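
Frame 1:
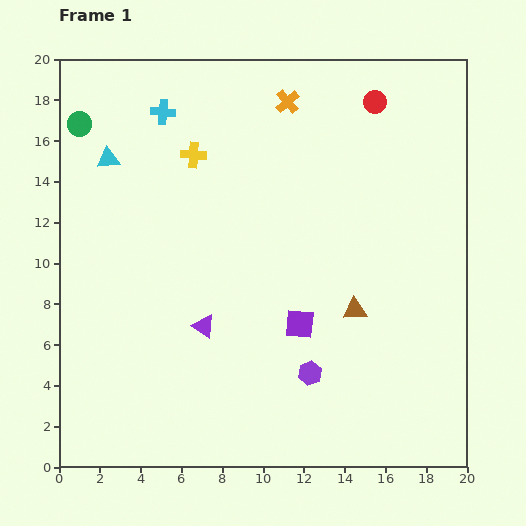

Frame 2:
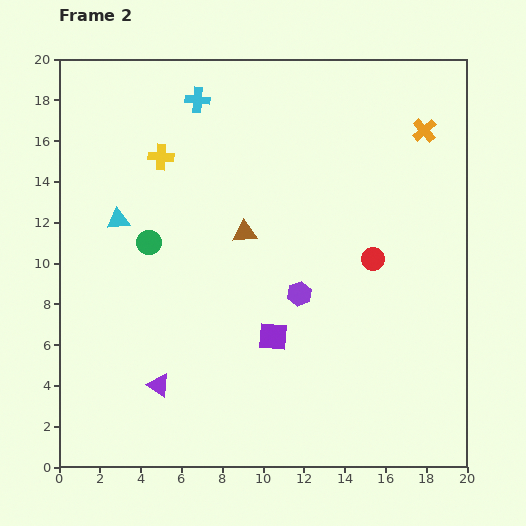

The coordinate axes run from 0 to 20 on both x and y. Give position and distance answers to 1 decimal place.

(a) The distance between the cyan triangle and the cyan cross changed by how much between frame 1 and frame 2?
+3.6

Distance in frame 1: 3.5. Distance in frame 2: 7.1.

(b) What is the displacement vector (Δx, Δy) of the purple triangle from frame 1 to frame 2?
(-2.2, -2.9)

The purple triangle was at (7.1, 6.9) in frame 1 and (4.9, 4.0) in frame 2.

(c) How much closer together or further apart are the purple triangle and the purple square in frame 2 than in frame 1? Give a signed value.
+1.4

Distance in frame 1: 4.7. Distance in frame 2: 6.1.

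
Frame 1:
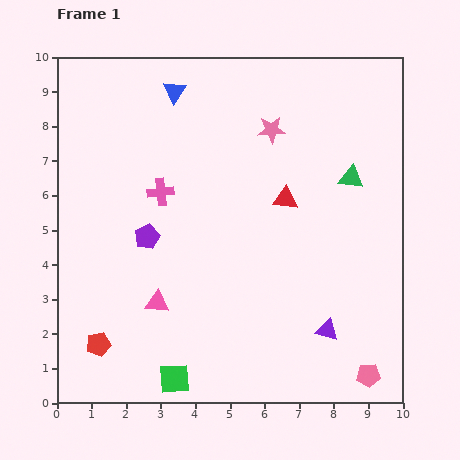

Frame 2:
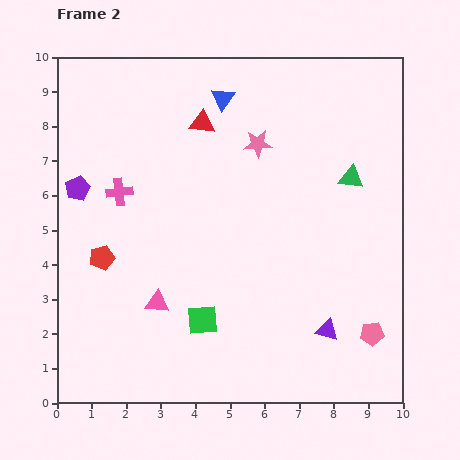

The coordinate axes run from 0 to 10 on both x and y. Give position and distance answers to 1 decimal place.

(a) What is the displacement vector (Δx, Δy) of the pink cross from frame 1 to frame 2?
(-1.2, 0.0)

The pink cross was at (3.0, 6.1) in frame 1 and (1.8, 6.1) in frame 2.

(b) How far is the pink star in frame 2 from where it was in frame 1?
0.6

The pink star moved from (6.2, 7.9) to (5.8, 7.5), a distance of √(0.4² + 0.4²) ≈ 0.6.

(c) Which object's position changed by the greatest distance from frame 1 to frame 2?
the red triangle

(moved 3.3; next 2.5)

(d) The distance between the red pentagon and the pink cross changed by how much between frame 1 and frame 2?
-2.8

Distance in frame 1: 4.8. Distance in frame 2: 2.0.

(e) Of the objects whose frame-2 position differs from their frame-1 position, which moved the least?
the pink star

(moved 0.6)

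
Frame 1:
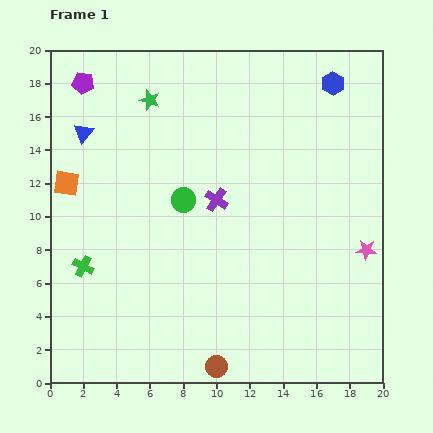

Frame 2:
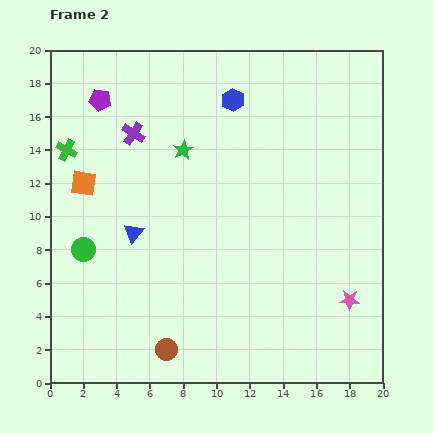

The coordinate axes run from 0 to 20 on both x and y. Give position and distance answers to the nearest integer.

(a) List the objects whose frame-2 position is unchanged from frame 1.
none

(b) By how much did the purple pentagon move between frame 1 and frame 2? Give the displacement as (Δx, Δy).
(1, -1)

The purple pentagon was at (2, 18) in frame 1 and (3, 17) in frame 2.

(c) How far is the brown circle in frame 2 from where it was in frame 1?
3

The brown circle moved from (10, 1) to (7, 2), a distance of √(3² + 1²) ≈ 3.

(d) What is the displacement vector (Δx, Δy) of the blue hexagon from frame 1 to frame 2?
(-6, -1)

The blue hexagon was at (17, 18) in frame 1 and (11, 17) in frame 2.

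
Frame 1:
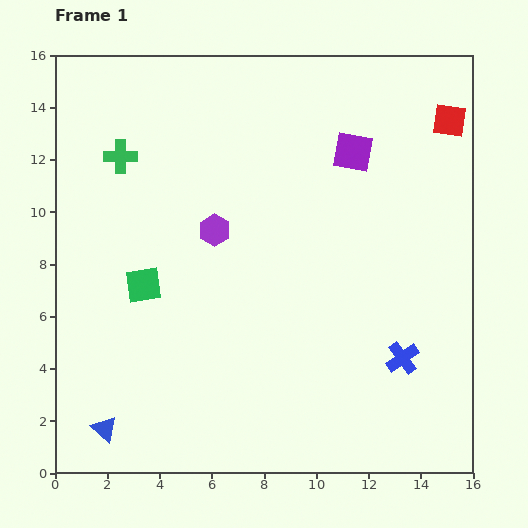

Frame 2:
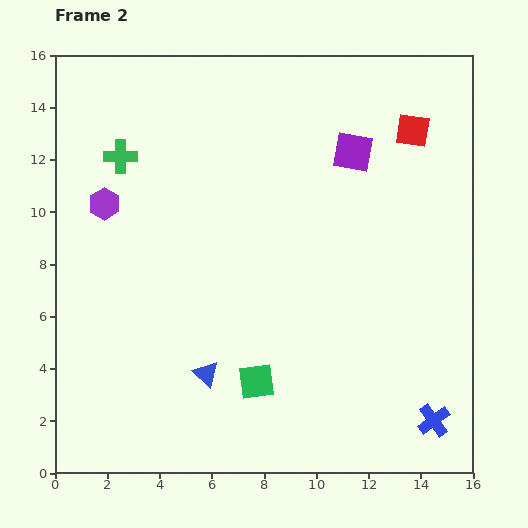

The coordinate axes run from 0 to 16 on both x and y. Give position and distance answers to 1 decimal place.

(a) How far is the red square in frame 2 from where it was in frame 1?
1.5

The red square moved from (15.1, 13.5) to (13.7, 13.1), a distance of √(1.4² + 0.4²) ≈ 1.5.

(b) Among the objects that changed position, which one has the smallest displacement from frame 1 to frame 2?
the red square

(moved 1.5)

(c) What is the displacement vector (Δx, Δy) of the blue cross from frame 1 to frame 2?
(1.2, -2.4)

The blue cross was at (13.3, 4.4) in frame 1 and (14.5, 2.0) in frame 2.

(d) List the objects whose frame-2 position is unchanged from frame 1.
the purple square, the green cross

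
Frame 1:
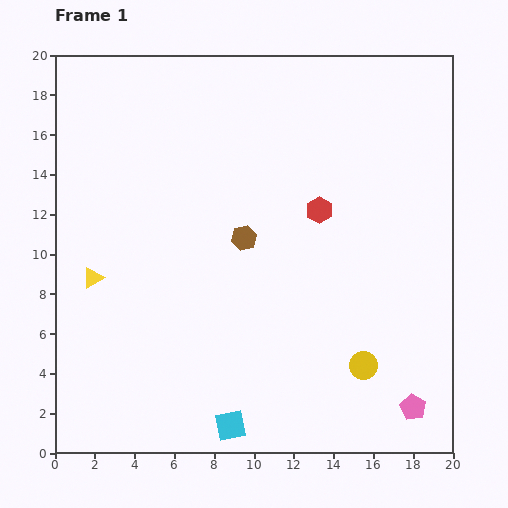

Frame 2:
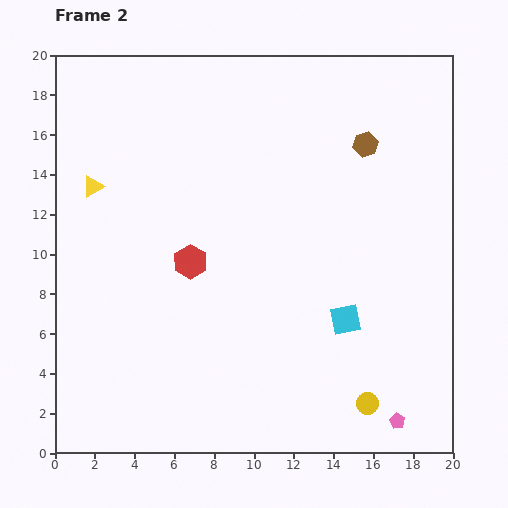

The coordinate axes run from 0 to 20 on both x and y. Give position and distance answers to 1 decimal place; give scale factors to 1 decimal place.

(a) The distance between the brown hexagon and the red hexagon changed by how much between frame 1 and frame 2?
+6.6

Distance in frame 1: 4.0. Distance in frame 2: 10.6.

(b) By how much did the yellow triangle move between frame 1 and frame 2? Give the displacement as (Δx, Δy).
(0.0, 4.6)

The yellow triangle was at (1.9, 8.8) in frame 1 and (1.9, 13.4) in frame 2.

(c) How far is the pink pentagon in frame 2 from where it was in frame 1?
1.1

The pink pentagon moved from (18.0, 2.3) to (17.2, 1.6), a distance of √(0.8² + 0.7²) ≈ 1.1.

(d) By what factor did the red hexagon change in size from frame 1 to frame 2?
1.3×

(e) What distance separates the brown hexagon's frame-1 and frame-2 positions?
7.7

The brown hexagon moved from (9.5, 10.8) to (15.6, 15.5), a distance of √(6.1² + 4.7²) ≈ 7.7.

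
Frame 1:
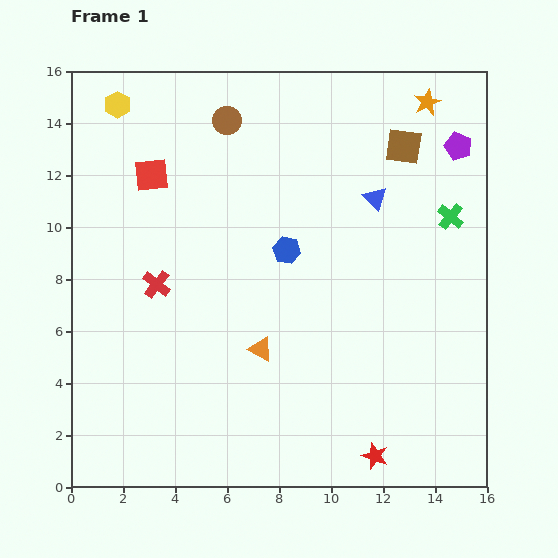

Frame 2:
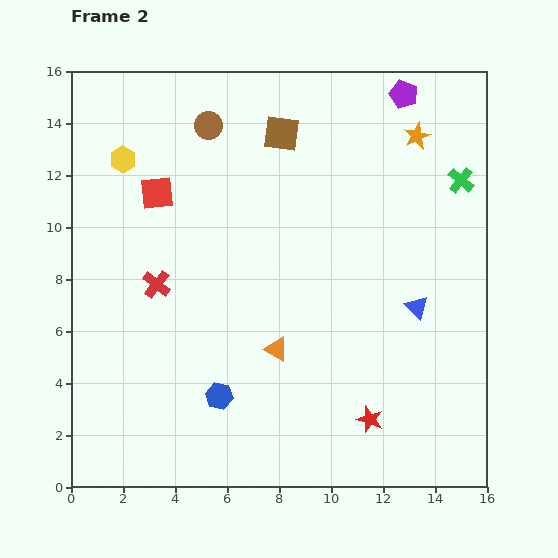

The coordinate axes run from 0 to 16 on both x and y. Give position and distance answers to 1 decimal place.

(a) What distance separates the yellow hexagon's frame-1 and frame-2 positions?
2.1

The yellow hexagon moved from (1.8, 14.7) to (2.0, 12.6), a distance of √(0.2² + 2.1²) ≈ 2.1.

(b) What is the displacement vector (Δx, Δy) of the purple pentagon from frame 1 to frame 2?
(-2.1, 2.0)

The purple pentagon was at (14.9, 13.1) in frame 1 and (12.8, 15.1) in frame 2.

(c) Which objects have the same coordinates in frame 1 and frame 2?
the red cross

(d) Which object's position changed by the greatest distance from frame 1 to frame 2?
the blue hexagon

(moved 6.2; next 4.7)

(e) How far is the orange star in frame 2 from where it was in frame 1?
1.4

The orange star moved from (13.7, 14.8) to (13.3, 13.5), a distance of √(0.4² + 1.3²) ≈ 1.4.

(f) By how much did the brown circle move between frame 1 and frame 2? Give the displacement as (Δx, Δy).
(-0.7, -0.2)

The brown circle was at (6.0, 14.1) in frame 1 and (5.3, 13.9) in frame 2.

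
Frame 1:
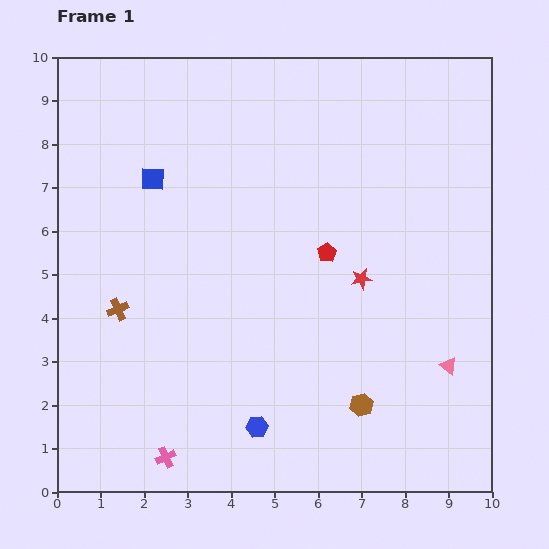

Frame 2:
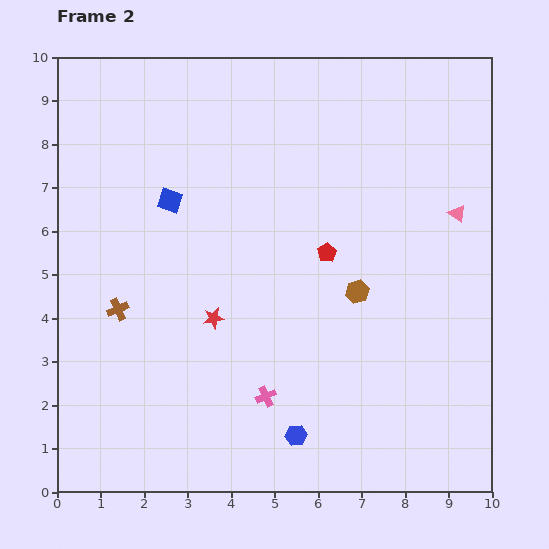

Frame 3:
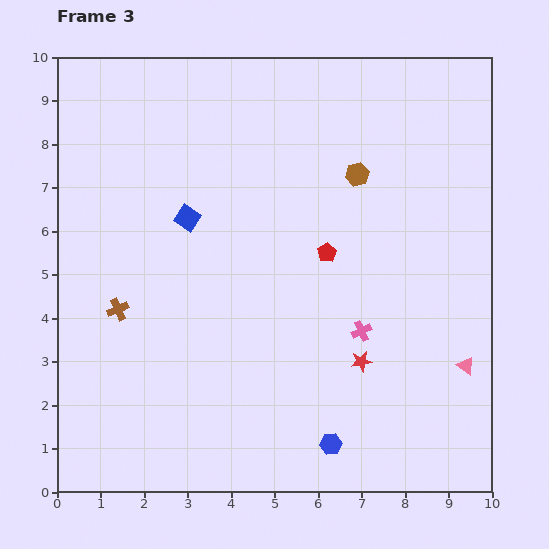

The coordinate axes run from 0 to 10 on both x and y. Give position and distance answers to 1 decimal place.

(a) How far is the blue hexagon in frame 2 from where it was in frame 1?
0.9

The blue hexagon moved from (4.6, 1.5) to (5.5, 1.3), a distance of √(0.9² + 0.2²) ≈ 0.9.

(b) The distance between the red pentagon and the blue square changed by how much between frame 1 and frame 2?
-0.5

Distance in frame 1: 4.3. Distance in frame 2: 3.8.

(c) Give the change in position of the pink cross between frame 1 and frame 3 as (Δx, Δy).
(4.5, 2.9)

The pink cross was at (2.5, 0.8) in frame 1 and (7.0, 3.7) in frame 3.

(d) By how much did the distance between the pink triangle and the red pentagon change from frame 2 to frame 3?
+1.0

Distance in frame 2: 3.1. Distance in frame 3: 4.1.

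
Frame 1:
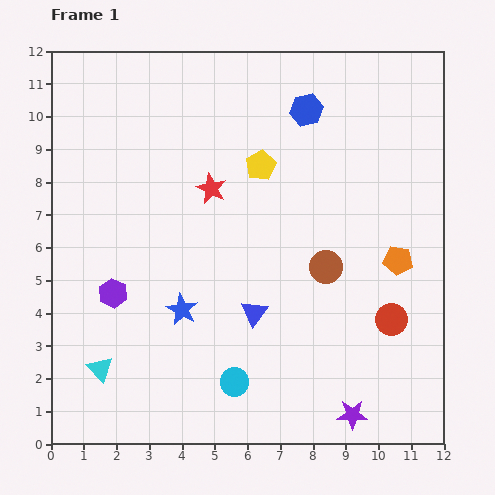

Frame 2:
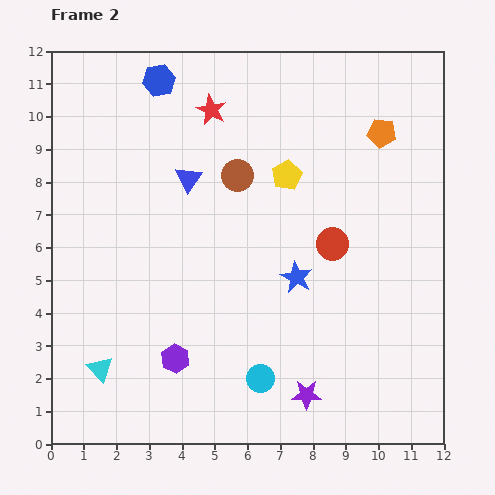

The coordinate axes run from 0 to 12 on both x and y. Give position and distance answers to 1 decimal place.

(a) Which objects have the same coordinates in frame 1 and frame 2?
the cyan triangle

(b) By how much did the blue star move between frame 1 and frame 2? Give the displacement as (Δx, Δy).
(3.5, 1.0)

The blue star was at (4.0, 4.1) in frame 1 and (7.5, 5.1) in frame 2.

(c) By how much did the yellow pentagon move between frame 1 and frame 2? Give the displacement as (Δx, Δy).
(0.8, -0.3)

The yellow pentagon was at (6.4, 8.5) in frame 1 and (7.2, 8.2) in frame 2.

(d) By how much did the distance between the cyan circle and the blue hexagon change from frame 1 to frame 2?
+1.0

Distance in frame 1: 8.6. Distance in frame 2: 9.6.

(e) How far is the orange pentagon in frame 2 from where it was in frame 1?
3.9

The orange pentagon moved from (10.6, 5.6) to (10.1, 9.5), a distance of √(0.5² + 3.9²) ≈ 3.9.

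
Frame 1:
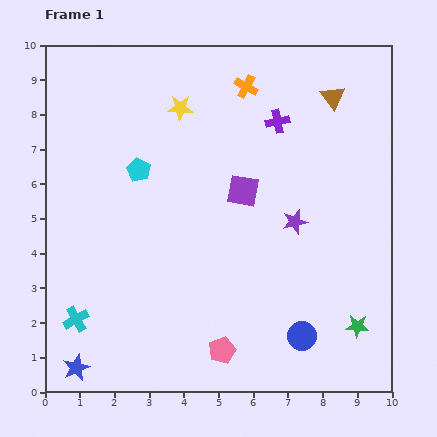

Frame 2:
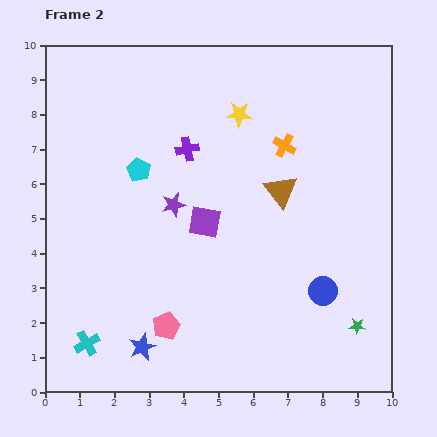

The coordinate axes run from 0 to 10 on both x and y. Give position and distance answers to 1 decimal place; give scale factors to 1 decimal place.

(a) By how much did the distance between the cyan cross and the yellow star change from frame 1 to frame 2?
+1.1

Distance in frame 1: 6.8. Distance in frame 2: 7.9.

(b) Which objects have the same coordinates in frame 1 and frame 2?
the green star, the cyan pentagon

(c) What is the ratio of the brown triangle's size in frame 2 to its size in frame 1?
1.4×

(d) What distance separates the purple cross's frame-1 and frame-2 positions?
2.7

The purple cross moved from (6.7, 7.8) to (4.1, 7.0), a distance of √(2.6² + 0.8²) ≈ 2.7.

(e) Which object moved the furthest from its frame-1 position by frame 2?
the purple star

(moved 3.5; next 3.1)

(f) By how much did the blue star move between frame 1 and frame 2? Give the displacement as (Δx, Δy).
(1.9, 0.6)

The blue star was at (0.9, 0.7) in frame 1 and (2.8, 1.3) in frame 2.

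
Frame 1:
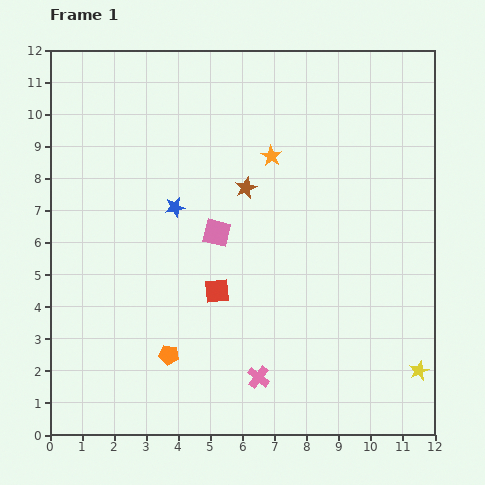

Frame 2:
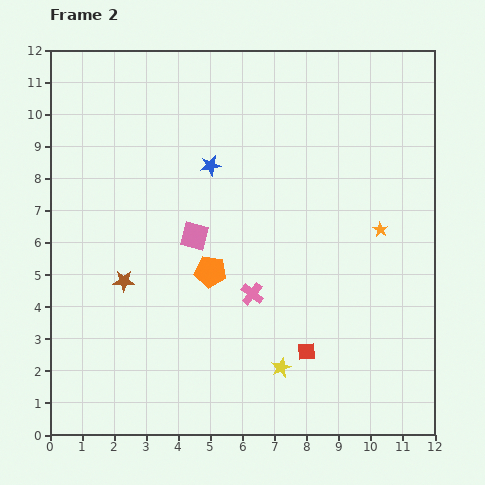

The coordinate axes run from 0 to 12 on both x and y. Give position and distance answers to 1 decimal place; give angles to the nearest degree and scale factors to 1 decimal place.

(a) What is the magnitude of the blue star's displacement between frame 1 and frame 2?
1.7

The blue star moved from (3.9, 7.1) to (5.0, 8.4), a distance of √(1.1² + 1.3²) ≈ 1.7.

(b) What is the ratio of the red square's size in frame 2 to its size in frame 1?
0.7×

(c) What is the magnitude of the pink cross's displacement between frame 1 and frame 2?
2.6

The pink cross moved from (6.5, 1.8) to (6.3, 4.4), a distance of √(0.2² + 2.6²) ≈ 2.6.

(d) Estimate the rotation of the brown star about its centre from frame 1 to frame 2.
24° clockwise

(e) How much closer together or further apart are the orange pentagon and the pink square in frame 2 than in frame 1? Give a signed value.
-2.9

Distance in frame 1: 4.1. Distance in frame 2: 1.2.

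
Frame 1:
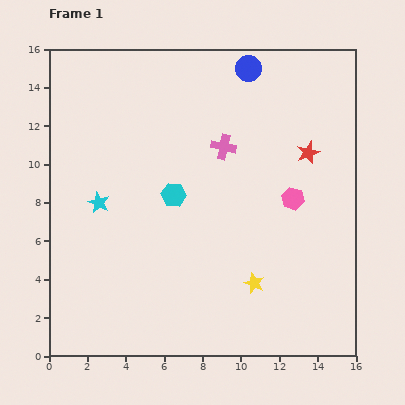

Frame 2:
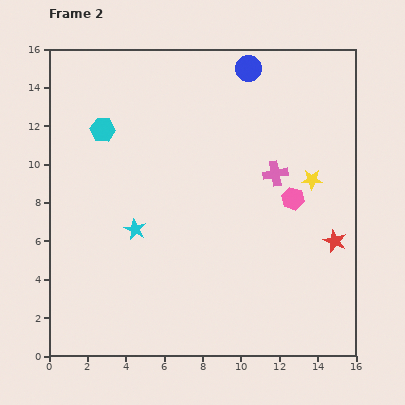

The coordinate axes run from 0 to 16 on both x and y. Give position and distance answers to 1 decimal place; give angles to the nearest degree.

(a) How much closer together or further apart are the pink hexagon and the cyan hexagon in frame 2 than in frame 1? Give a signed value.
+4.3

Distance in frame 1: 6.2. Distance in frame 2: 10.5.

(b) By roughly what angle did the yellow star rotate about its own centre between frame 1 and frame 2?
22° counter-clockwise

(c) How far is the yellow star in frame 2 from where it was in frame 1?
6.2

The yellow star moved from (10.7, 3.8) to (13.7, 9.2), a distance of √(3.0² + 5.4²) ≈ 6.2.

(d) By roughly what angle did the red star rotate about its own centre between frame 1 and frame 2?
28° counter-clockwise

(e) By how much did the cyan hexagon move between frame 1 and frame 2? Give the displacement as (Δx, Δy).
(-3.7, 3.4)

The cyan hexagon was at (6.5, 8.4) in frame 1 and (2.8, 11.8) in frame 2.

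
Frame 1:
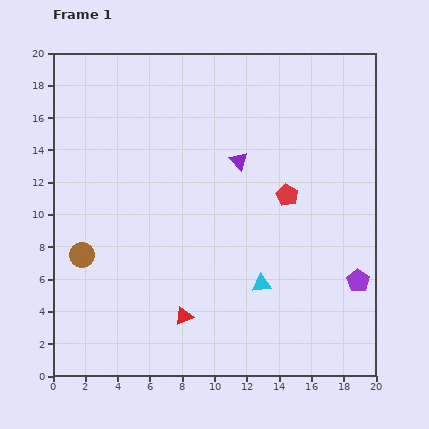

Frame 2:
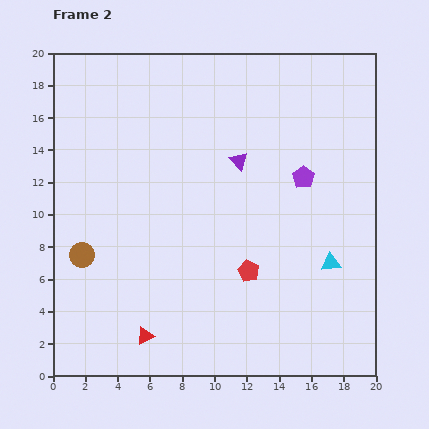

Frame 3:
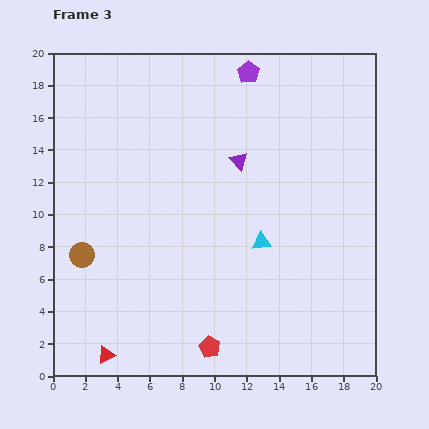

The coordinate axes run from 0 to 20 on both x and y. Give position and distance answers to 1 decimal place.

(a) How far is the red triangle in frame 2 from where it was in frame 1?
2.7

The red triangle moved from (8.1, 3.7) to (5.7, 2.5), a distance of √(2.4² + 1.2²) ≈ 2.7.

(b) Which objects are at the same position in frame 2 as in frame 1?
the purple triangle, the brown circle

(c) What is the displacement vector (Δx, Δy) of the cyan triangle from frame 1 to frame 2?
(4.3, 1.3)

The cyan triangle was at (12.9, 5.7) in frame 1 and (17.2, 7.0) in frame 2.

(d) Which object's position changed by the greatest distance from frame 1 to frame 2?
the purple pentagon

(moved 7.2; next 5.3)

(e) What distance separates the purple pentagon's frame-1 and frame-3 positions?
14.6

The purple pentagon moved from (18.9, 5.9) to (12.1, 18.8), a distance of √(6.8² + 12.9²) ≈ 14.6.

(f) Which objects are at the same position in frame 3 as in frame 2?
the purple triangle, the brown circle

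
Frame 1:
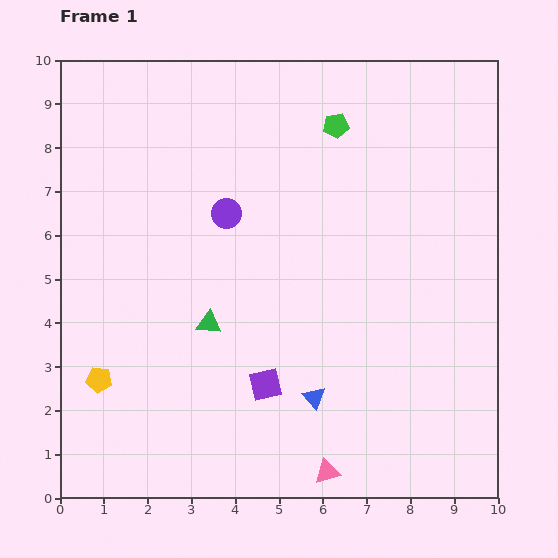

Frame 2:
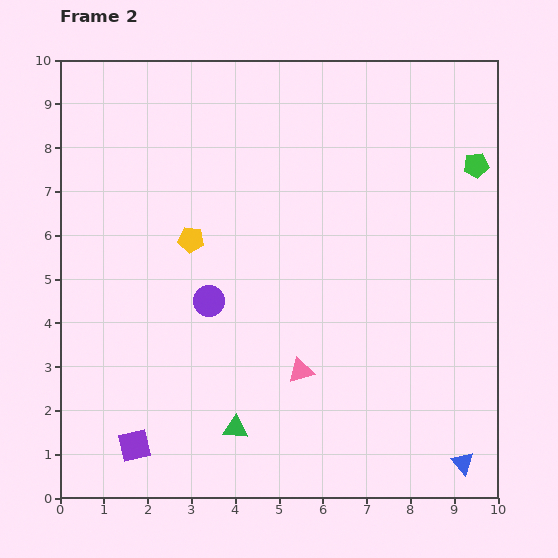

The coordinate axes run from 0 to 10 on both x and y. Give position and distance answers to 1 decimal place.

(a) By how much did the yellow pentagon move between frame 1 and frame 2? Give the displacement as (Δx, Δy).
(2.1, 3.2)

The yellow pentagon was at (0.9, 2.7) in frame 1 and (3.0, 5.9) in frame 2.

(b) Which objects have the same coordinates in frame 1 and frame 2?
none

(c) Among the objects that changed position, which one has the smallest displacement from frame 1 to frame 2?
the purple circle

(moved 2.0)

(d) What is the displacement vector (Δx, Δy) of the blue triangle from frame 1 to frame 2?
(3.4, -1.5)

The blue triangle was at (5.8, 2.3) in frame 1 and (9.2, 0.8) in frame 2.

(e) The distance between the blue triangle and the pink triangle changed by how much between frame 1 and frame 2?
+2.6

Distance in frame 1: 1.7. Distance in frame 2: 4.3.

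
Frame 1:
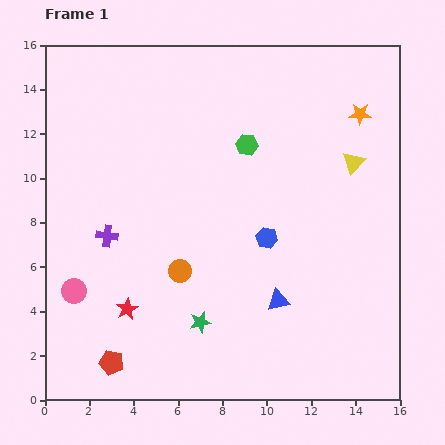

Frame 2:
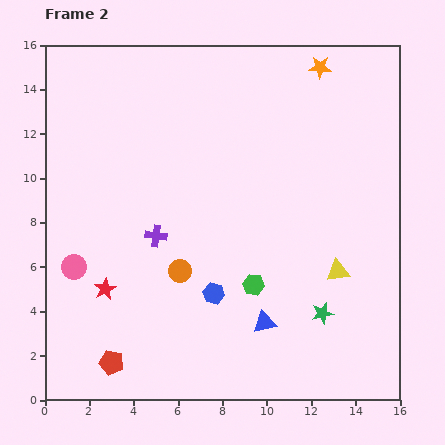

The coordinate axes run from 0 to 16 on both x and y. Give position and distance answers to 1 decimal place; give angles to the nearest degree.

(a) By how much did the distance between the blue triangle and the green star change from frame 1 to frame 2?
-1.0

Distance in frame 1: 3.6. Distance in frame 2: 2.6.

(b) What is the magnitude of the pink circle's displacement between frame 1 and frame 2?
1.1

The pink circle moved from (1.3, 4.9) to (1.3, 6.0), a distance of √(0.0² + 1.1²) ≈ 1.1.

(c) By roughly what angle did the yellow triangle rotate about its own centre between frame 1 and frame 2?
38° clockwise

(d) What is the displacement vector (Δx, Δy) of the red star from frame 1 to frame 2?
(-1.0, 0.9)

The red star was at (3.7, 4.1) in frame 1 and (2.7, 5.0) in frame 2.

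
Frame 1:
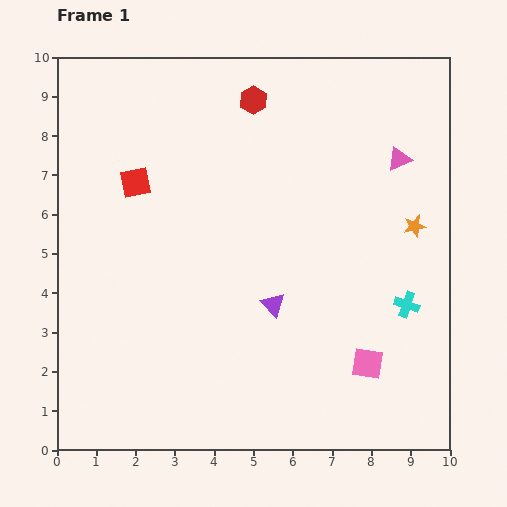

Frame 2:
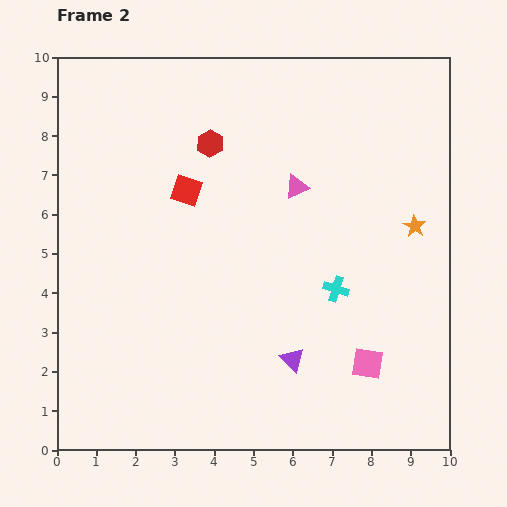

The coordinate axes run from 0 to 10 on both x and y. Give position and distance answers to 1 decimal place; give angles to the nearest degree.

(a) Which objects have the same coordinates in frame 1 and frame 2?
the orange star, the pink square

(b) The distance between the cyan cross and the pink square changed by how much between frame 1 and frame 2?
+0.3

Distance in frame 1: 1.8. Distance in frame 2: 2.1.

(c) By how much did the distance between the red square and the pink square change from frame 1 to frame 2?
-1.1

Distance in frame 1: 7.5. Distance in frame 2: 6.4.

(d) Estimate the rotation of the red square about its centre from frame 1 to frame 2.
31° clockwise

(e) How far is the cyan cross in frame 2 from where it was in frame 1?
1.8

The cyan cross moved from (8.9, 3.7) to (7.1, 4.1), a distance of √(1.8² + 0.4²) ≈ 1.8.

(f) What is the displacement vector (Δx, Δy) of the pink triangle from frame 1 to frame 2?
(-2.6, -0.7)

The pink triangle was at (8.7, 7.4) in frame 1 and (6.1, 6.7) in frame 2.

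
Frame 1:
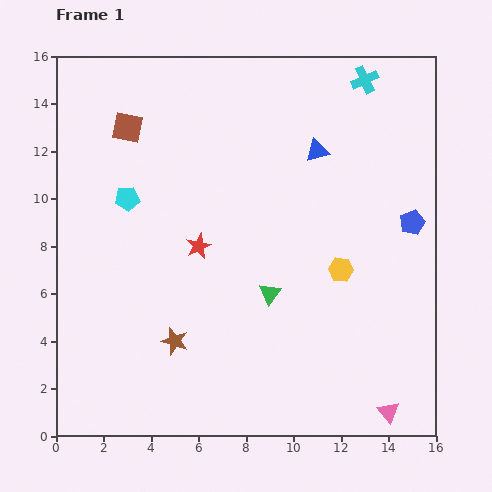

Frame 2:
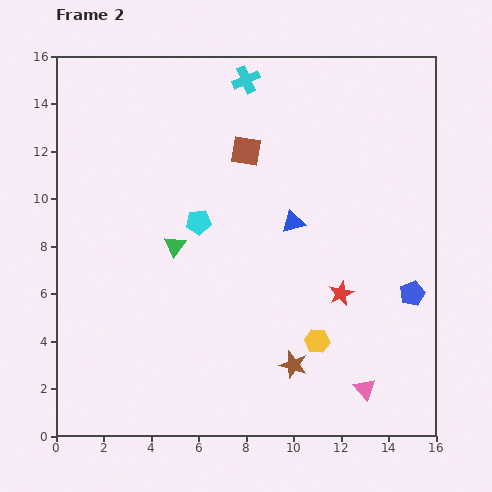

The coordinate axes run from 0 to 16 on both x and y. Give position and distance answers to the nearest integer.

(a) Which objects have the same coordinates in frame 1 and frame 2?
none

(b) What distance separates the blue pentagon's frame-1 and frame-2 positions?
3

The blue pentagon moved from (15, 9) to (15, 6), a distance of √(0² + 3²) ≈ 3.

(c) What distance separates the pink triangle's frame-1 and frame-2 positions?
1

The pink triangle moved from (14, 1) to (13, 2), a distance of √(1² + 1²) ≈ 1.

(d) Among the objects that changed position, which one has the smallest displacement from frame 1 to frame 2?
the pink triangle

(moved 1)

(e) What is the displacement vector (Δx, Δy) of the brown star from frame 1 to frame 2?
(5, -1)

The brown star was at (5, 4) in frame 1 and (10, 3) in frame 2.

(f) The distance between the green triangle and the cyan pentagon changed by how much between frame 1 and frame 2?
-6

Distance in frame 1: 7. Distance in frame 2: 1.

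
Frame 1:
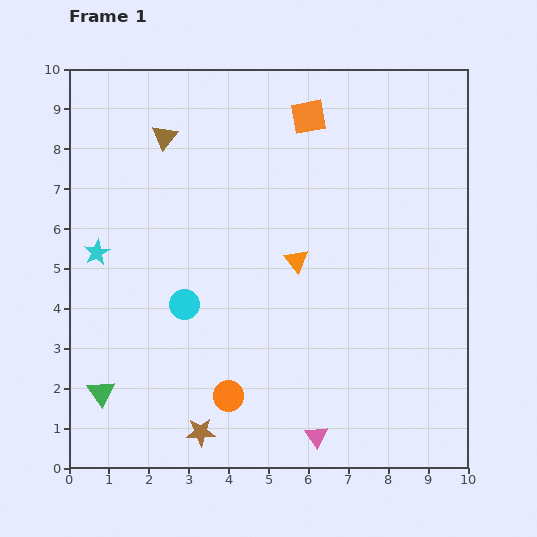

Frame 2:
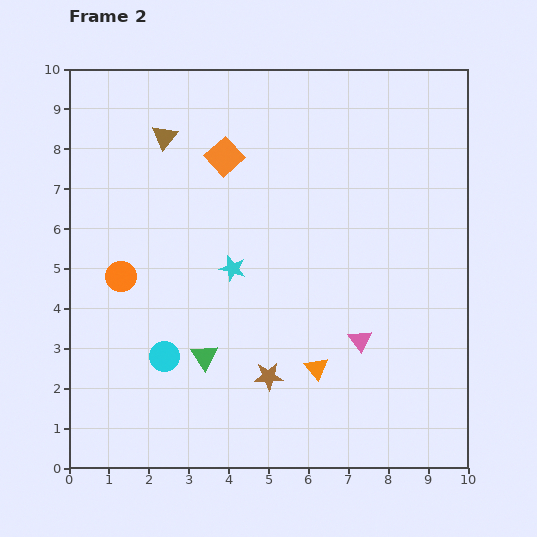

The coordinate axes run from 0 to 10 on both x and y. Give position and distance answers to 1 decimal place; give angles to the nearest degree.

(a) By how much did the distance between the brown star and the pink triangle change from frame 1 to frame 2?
-0.4

Distance in frame 1: 2.9. Distance in frame 2: 2.5.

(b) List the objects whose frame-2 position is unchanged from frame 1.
the brown triangle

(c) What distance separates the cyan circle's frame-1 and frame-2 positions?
1.4

The cyan circle moved from (2.9, 4.1) to (2.4, 2.8), a distance of √(0.5² + 1.3²) ≈ 1.4.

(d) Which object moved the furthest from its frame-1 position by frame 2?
the orange circle

(moved 4.0; next 3.4)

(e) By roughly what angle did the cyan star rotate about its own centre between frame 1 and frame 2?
27° counter-clockwise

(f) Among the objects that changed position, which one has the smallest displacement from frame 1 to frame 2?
the cyan circle

(moved 1.4)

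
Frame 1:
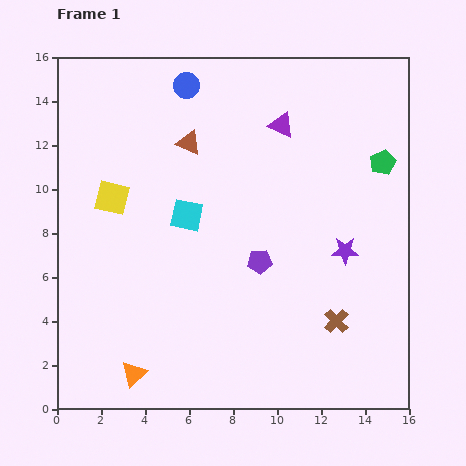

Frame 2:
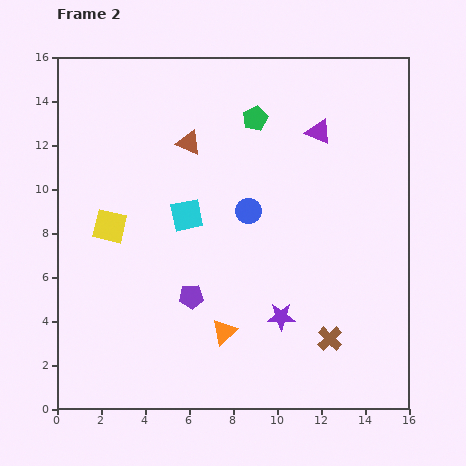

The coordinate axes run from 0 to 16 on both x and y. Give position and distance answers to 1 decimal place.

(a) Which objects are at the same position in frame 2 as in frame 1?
the brown triangle, the cyan square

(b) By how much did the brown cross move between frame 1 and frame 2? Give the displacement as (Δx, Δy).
(-0.3, -0.8)

The brown cross was at (12.7, 4.0) in frame 1 and (12.4, 3.2) in frame 2.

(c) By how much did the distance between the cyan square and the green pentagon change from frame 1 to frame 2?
-3.8

Distance in frame 1: 9.2. Distance in frame 2: 5.4.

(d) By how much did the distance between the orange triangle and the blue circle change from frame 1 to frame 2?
-7.7

Distance in frame 1: 13.3. Distance in frame 2: 5.6.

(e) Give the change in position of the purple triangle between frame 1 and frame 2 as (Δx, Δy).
(1.7, -0.3)

The purple triangle was at (10.2, 12.9) in frame 1 and (11.9, 12.6) in frame 2.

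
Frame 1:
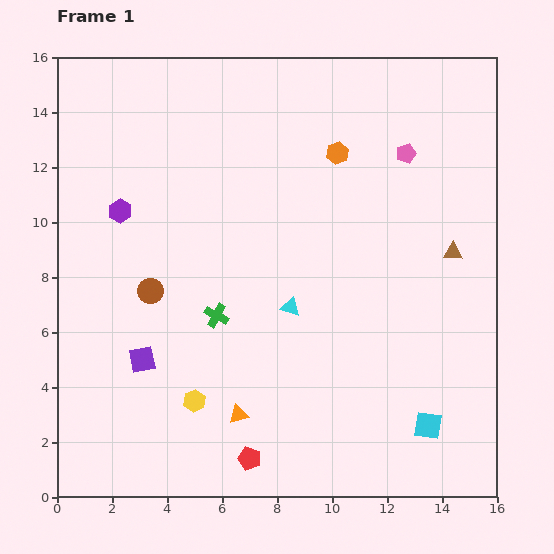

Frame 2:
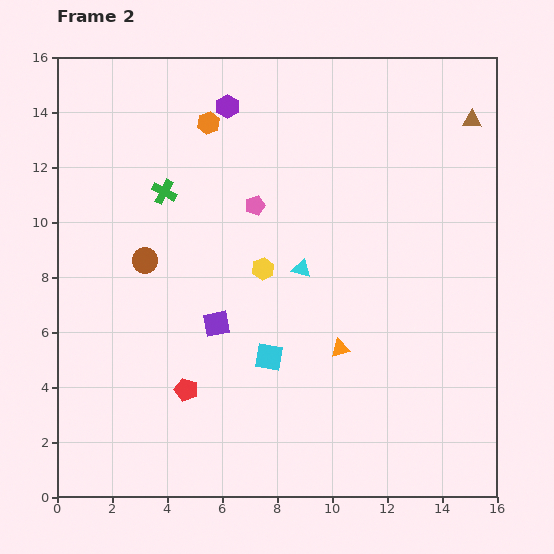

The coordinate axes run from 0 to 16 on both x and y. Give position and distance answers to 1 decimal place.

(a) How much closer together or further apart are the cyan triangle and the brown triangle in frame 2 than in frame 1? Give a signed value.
+2.0

Distance in frame 1: 6.2. Distance in frame 2: 8.2.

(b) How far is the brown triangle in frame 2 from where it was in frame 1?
4.9

The brown triangle moved from (14.4, 8.9) to (15.1, 13.7), a distance of √(0.7² + 4.8²) ≈ 4.9.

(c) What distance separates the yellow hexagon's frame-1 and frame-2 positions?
5.4

The yellow hexagon moved from (5.0, 3.5) to (7.5, 8.3), a distance of √(2.5² + 4.8²) ≈ 5.4.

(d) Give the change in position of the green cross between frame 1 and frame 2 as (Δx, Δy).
(-1.9, 4.5)

The green cross was at (5.8, 6.6) in frame 1 and (3.9, 11.1) in frame 2.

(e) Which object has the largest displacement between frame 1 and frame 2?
the cyan square

(moved 6.3; next 5.8)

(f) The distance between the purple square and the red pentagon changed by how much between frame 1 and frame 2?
-2.7

Distance in frame 1: 5.3. Distance in frame 2: 2.6.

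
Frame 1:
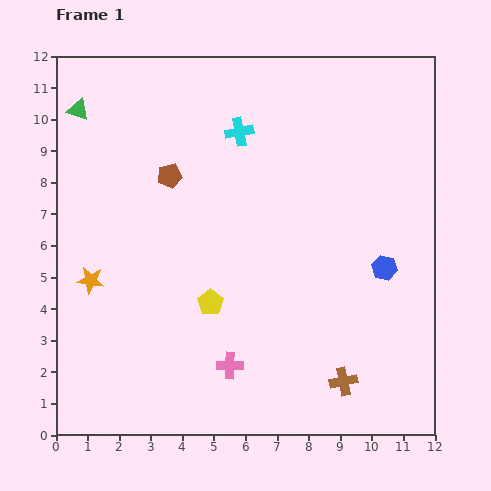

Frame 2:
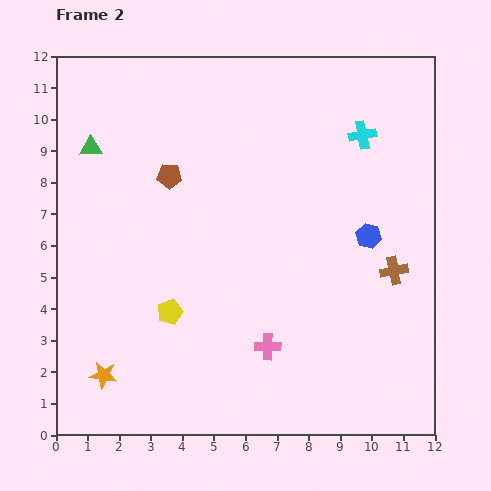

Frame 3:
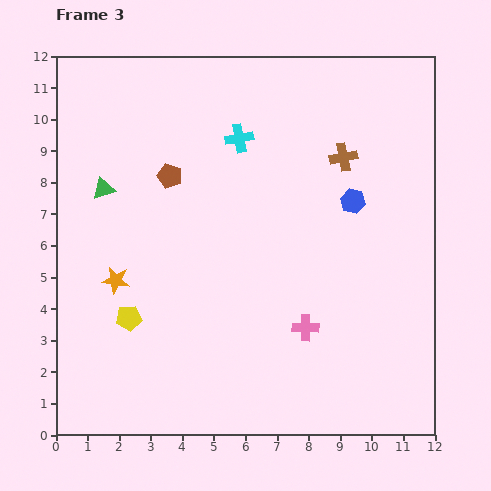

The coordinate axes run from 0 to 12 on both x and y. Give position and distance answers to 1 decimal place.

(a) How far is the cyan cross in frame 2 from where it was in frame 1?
3.9

The cyan cross moved from (5.8, 9.6) to (9.7, 9.5), a distance of √(3.9² + 0.1²) ≈ 3.9.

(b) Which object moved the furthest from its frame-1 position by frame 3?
the brown cross

(moved 7.1; next 2.7)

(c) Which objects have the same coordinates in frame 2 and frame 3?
the brown pentagon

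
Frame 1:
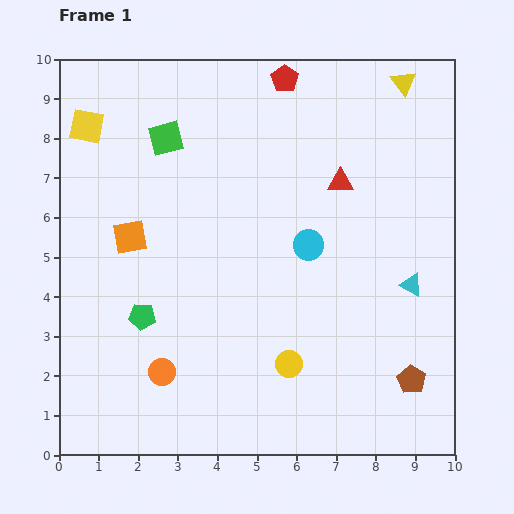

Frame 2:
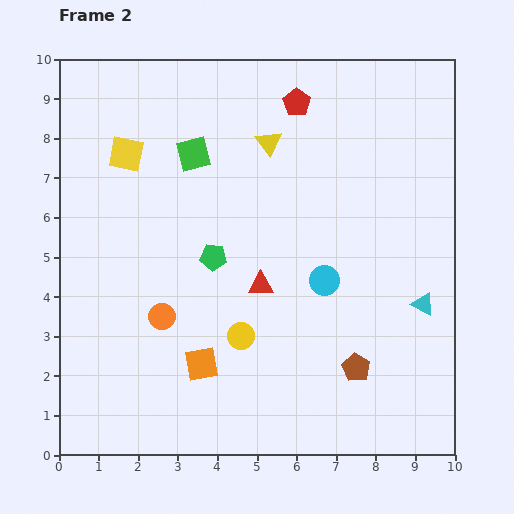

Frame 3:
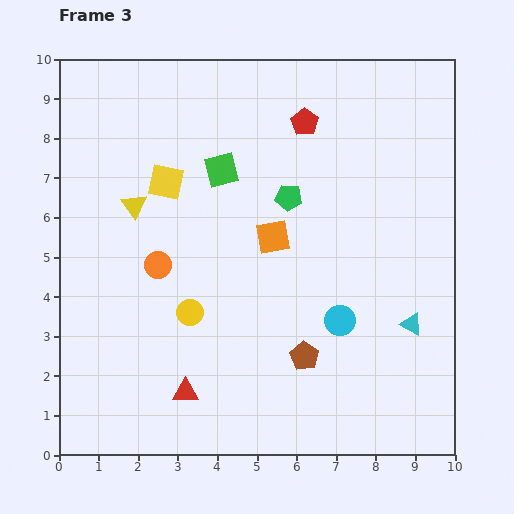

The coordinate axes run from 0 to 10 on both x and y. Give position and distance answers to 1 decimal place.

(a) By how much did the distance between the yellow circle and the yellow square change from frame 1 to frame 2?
-2.5

Distance in frame 1: 7.9. Distance in frame 2: 5.4.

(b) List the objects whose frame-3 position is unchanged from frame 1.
none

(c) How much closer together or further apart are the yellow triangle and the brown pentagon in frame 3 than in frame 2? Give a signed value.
-0.4

Distance in frame 2: 6.1. Distance in frame 3: 5.7.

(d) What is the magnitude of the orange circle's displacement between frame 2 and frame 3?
1.3

The orange circle moved from (2.6, 3.5) to (2.5, 4.8), a distance of √(0.1² + 1.3²) ≈ 1.3.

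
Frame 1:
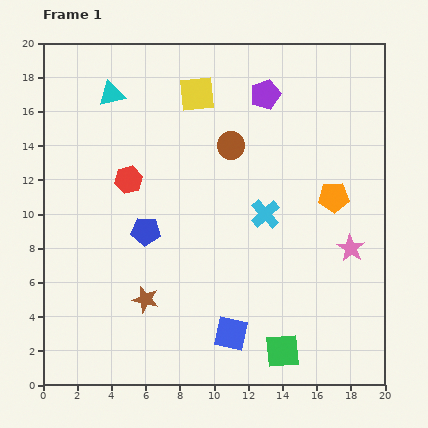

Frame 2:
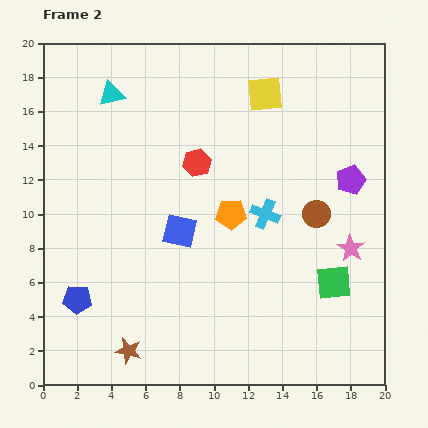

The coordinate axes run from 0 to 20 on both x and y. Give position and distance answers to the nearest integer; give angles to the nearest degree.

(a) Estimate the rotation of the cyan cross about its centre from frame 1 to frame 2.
25° counter-clockwise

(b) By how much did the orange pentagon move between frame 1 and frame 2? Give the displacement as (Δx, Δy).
(-6, -1)

The orange pentagon was at (17, 11) in frame 1 and (11, 10) in frame 2.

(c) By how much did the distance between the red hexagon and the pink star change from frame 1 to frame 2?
-4

Distance in frame 1: 14. Distance in frame 2: 10.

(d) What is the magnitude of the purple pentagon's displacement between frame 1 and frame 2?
7

The purple pentagon moved from (13, 17) to (18, 12), a distance of √(5² + 5²) ≈ 7.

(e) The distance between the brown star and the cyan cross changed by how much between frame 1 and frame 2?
+2

Distance in frame 1: 9. Distance in frame 2: 11.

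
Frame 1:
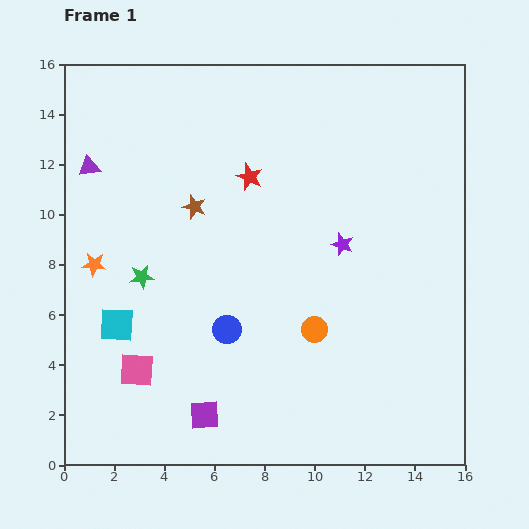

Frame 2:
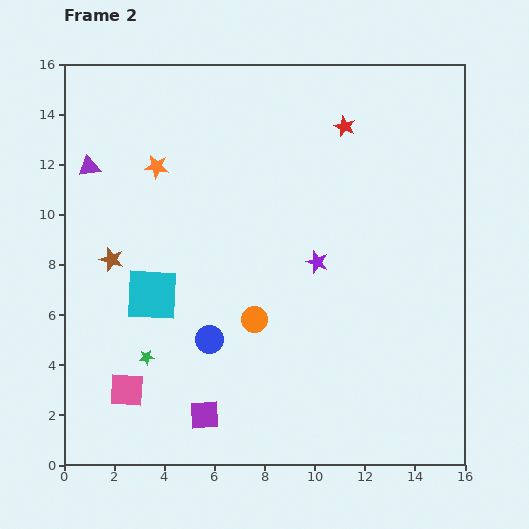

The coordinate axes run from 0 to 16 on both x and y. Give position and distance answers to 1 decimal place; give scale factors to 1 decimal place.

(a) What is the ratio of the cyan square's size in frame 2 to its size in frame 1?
1.5×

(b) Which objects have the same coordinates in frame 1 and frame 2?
the purple square, the purple triangle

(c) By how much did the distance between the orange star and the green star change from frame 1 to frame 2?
+5.6

Distance in frame 1: 2.0. Distance in frame 2: 7.6.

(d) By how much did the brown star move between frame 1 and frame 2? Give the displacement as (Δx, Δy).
(-3.3, -2.1)

The brown star was at (5.2, 10.3) in frame 1 and (1.9, 8.2) in frame 2.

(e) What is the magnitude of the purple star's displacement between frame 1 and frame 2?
1.2

The purple star moved from (11.1, 8.8) to (10.1, 8.1), a distance of √(1.0² + 0.7²) ≈ 1.2.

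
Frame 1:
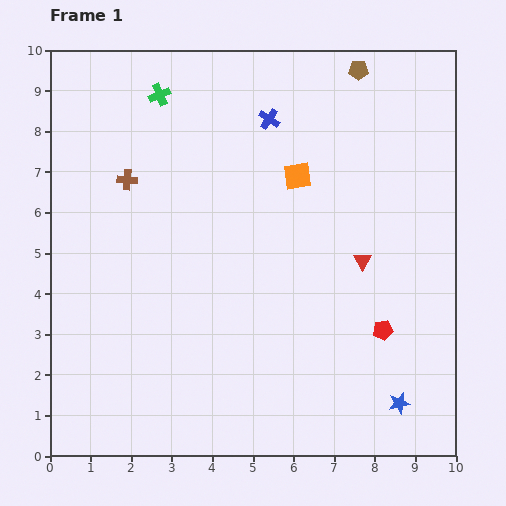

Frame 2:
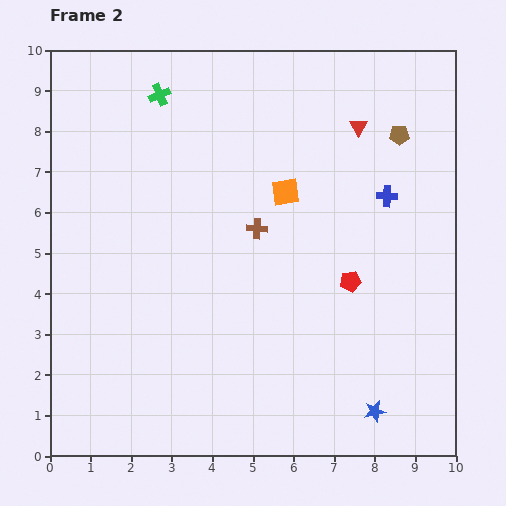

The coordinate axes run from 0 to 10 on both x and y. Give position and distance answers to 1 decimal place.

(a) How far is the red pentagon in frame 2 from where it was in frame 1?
1.4

The red pentagon moved from (8.2, 3.1) to (7.4, 4.3), a distance of √(0.8² + 1.2²) ≈ 1.4.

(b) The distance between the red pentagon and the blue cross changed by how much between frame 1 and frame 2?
-3.6

Distance in frame 1: 5.9. Distance in frame 2: 2.3.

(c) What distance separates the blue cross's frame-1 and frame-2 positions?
3.5

The blue cross moved from (5.4, 8.3) to (8.3, 6.4), a distance of √(2.9² + 1.9²) ≈ 3.5.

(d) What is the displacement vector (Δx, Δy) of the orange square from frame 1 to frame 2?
(-0.3, -0.4)

The orange square was at (6.1, 6.9) in frame 1 and (5.8, 6.5) in frame 2.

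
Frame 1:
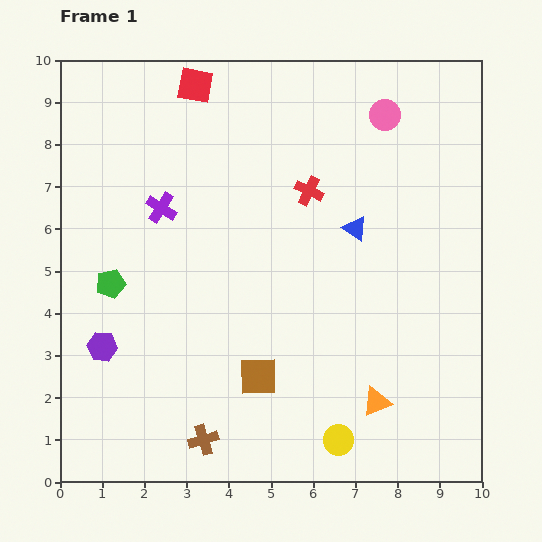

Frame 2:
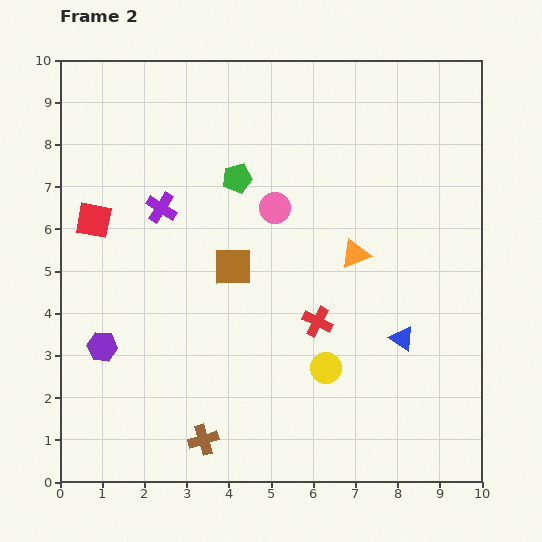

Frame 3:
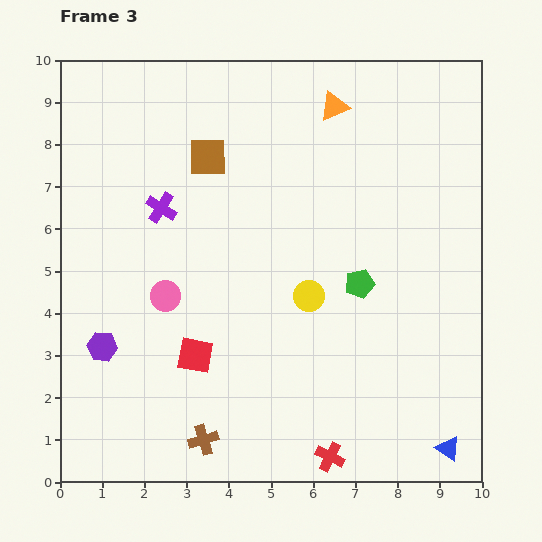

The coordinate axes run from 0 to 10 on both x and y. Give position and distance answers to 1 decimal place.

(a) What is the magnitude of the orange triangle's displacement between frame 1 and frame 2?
3.5

The orange triangle moved from (7.5, 1.9) to (7.0, 5.4), a distance of √(0.5² + 3.5²) ≈ 3.5.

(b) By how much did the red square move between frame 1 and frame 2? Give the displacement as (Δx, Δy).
(-2.4, -3.2)

The red square was at (3.2, 9.4) in frame 1 and (0.8, 6.2) in frame 2.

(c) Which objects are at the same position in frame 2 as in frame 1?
the brown cross, the purple cross, the purple hexagon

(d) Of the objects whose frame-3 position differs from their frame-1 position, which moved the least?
the yellow circle

(moved 3.5)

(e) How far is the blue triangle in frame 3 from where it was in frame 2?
2.8

The blue triangle moved from (8.1, 3.4) to (9.2, 0.8), a distance of √(1.1² + 2.6²) ≈ 2.8.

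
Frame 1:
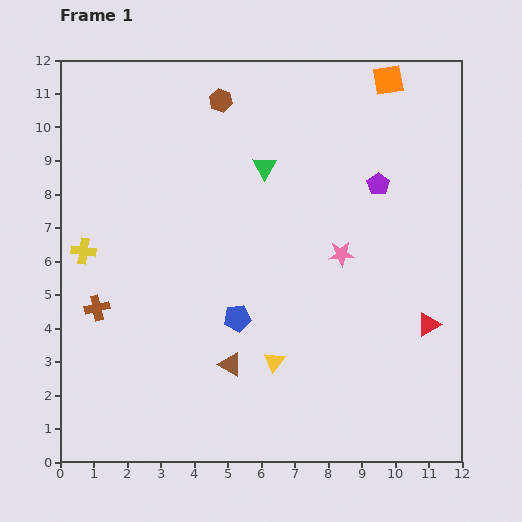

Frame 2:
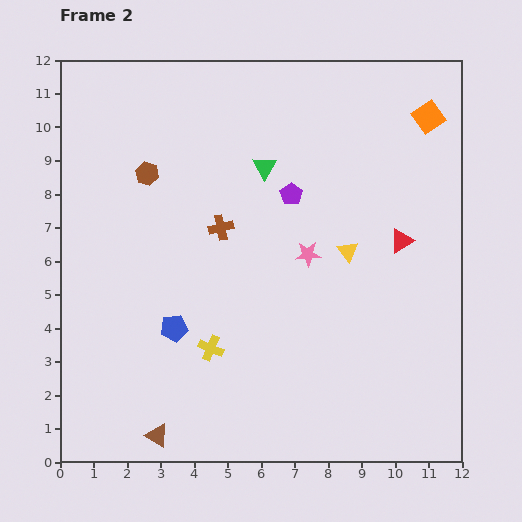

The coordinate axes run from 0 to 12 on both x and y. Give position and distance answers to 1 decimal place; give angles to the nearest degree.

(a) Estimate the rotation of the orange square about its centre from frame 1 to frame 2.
25° counter-clockwise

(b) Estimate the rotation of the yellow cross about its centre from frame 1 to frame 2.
15° clockwise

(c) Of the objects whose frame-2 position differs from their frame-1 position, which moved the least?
the pink star

(moved 1.0)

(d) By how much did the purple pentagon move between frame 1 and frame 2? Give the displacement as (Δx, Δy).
(-2.6, -0.3)

The purple pentagon was at (9.5, 8.3) in frame 1 and (6.9, 8.0) in frame 2.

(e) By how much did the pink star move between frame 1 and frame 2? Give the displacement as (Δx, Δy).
(-1.0, 0.0)

The pink star was at (8.4, 6.2) in frame 1 and (7.4, 6.2) in frame 2.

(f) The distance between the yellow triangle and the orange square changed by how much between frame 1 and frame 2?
-4.4

Distance in frame 1: 9.1. Distance in frame 2: 4.7.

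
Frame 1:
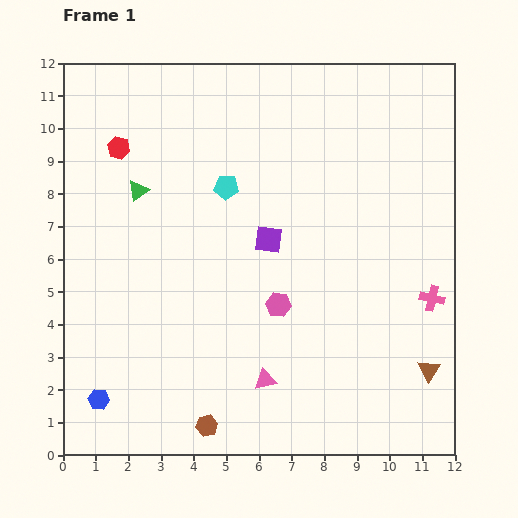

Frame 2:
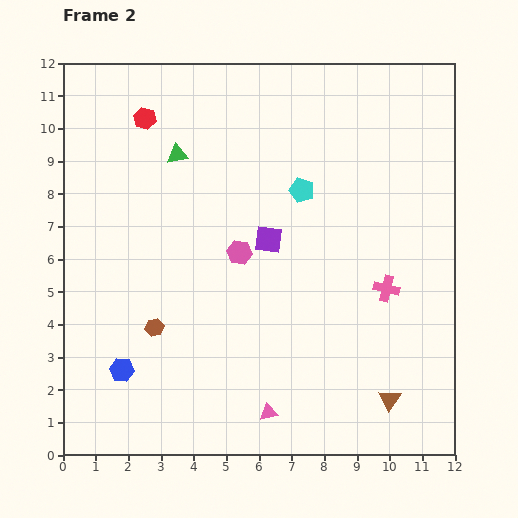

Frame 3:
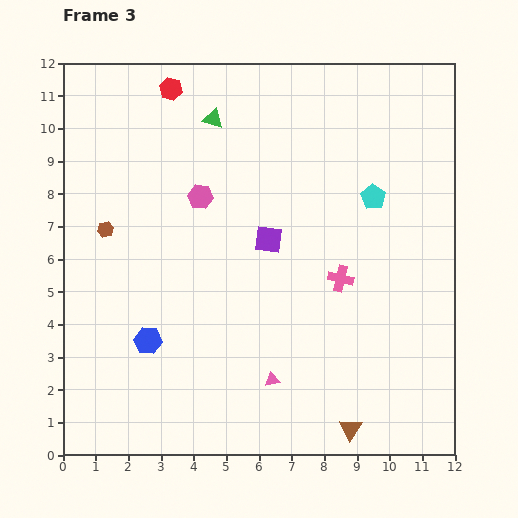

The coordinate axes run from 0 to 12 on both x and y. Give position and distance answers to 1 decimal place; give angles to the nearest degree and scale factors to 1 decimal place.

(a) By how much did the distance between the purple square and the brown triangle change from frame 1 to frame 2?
-0.2

Distance in frame 1: 6.3. Distance in frame 2: 6.1.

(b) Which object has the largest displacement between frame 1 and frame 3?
the brown hexagon

(moved 6.8; next 4.5)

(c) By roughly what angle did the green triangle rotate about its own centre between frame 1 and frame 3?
54° clockwise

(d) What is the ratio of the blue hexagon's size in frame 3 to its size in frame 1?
1.3×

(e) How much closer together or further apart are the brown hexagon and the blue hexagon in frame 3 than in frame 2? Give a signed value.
+2.0

Distance in frame 2: 1.6. Distance in frame 3: 3.6.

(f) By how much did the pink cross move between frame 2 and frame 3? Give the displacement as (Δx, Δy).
(-1.4, 0.3)

The pink cross was at (9.9, 5.1) in frame 2 and (8.5, 5.4) in frame 3.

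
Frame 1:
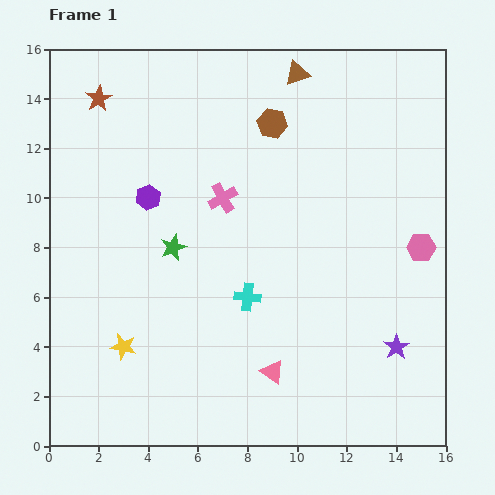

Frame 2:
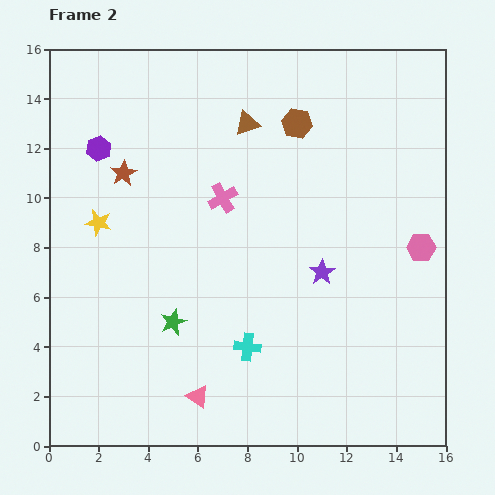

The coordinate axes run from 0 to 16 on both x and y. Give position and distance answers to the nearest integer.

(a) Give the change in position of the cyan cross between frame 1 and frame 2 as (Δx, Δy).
(0, -2)

The cyan cross was at (8, 6) in frame 1 and (8, 4) in frame 2.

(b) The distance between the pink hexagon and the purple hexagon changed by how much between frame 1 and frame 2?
+3

Distance in frame 1: 11. Distance in frame 2: 14.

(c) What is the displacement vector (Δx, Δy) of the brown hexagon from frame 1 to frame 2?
(1, 0)

The brown hexagon was at (9, 13) in frame 1 and (10, 13) in frame 2.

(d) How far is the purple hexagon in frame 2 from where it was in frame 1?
3

The purple hexagon moved from (4, 10) to (2, 12), a distance of √(2² + 2²) ≈ 3.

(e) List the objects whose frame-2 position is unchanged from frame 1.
the pink cross, the pink hexagon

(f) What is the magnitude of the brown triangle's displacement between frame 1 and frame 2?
3

The brown triangle moved from (10, 15) to (8, 13), a distance of √(2² + 2²) ≈ 3.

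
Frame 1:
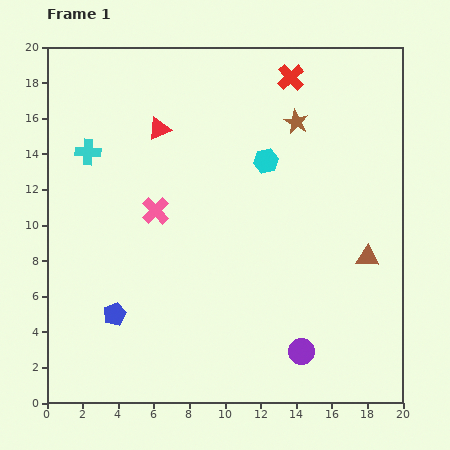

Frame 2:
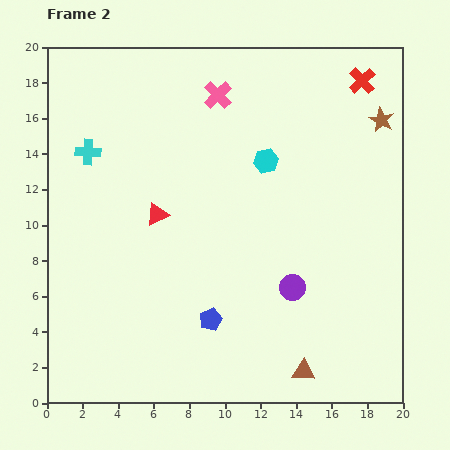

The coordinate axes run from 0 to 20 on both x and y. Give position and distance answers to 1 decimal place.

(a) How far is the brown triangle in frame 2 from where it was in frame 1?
7.3

The brown triangle moved from (18.0, 8.2) to (14.4, 1.8), a distance of √(3.6² + 6.4²) ≈ 7.3.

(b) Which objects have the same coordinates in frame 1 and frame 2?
the cyan cross, the cyan hexagon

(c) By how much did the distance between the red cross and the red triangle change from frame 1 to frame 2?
+5.8

Distance in frame 1: 7.9. Distance in frame 2: 13.7.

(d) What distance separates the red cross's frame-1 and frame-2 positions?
4.0

The red cross moved from (13.7, 18.3) to (17.7, 18.1), a distance of √(4.0² + 0.2²) ≈ 4.0.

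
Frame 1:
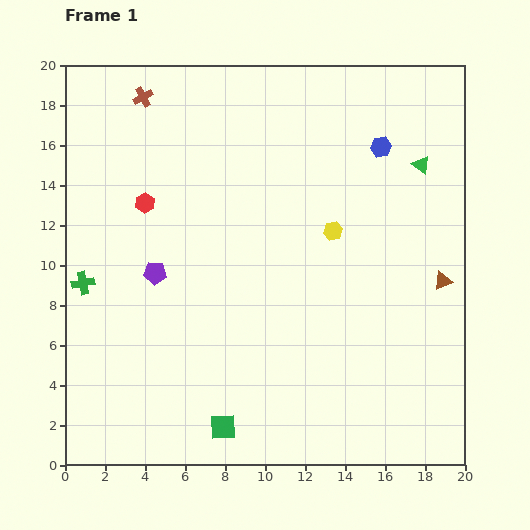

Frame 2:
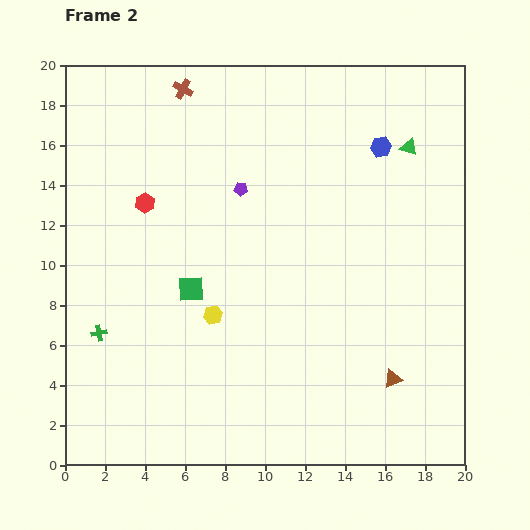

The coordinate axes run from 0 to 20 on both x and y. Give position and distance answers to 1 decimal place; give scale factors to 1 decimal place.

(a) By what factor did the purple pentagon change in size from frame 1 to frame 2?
0.6×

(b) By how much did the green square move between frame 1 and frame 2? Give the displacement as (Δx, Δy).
(-1.6, 6.9)

The green square was at (7.9, 1.9) in frame 1 and (6.3, 8.8) in frame 2.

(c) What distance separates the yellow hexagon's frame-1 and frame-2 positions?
7.3

The yellow hexagon moved from (13.4, 11.7) to (7.4, 7.5), a distance of √(6.0² + 4.2²) ≈ 7.3.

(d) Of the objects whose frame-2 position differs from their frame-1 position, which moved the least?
the green triangle

(moved 1.1)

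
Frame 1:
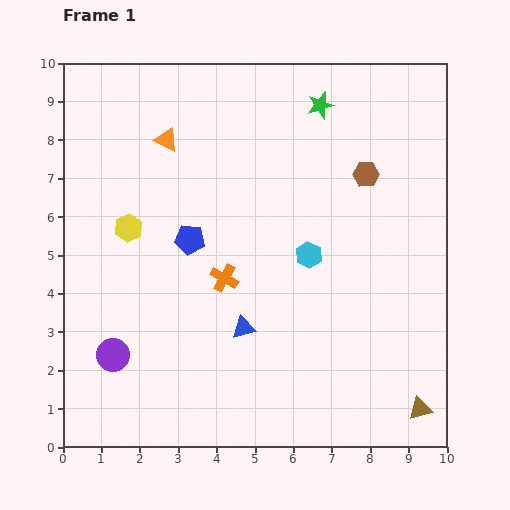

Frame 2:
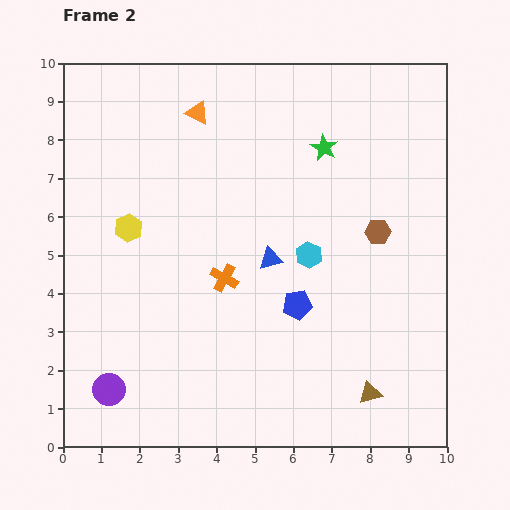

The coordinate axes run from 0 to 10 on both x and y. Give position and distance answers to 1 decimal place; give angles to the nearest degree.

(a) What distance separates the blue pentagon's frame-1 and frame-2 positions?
3.3

The blue pentagon moved from (3.3, 5.4) to (6.1, 3.7), a distance of √(2.8² + 1.7²) ≈ 3.3.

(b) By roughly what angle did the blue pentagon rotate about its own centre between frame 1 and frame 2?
15° counter-clockwise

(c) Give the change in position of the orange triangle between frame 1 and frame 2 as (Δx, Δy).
(0.8, 0.7)

The orange triangle was at (2.7, 8.0) in frame 1 and (3.5, 8.7) in frame 2.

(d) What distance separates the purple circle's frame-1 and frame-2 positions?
0.9

The purple circle moved from (1.3, 2.4) to (1.2, 1.5), a distance of √(0.1² + 0.9²) ≈ 0.9.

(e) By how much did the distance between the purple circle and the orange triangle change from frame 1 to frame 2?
+1.8

Distance in frame 1: 5.8. Distance in frame 2: 7.6.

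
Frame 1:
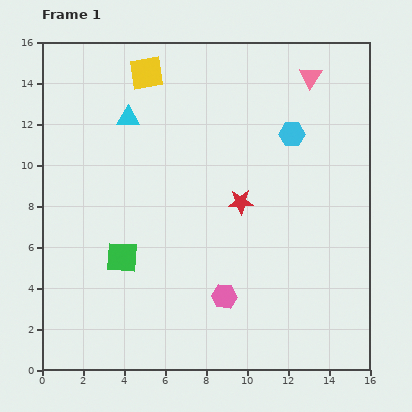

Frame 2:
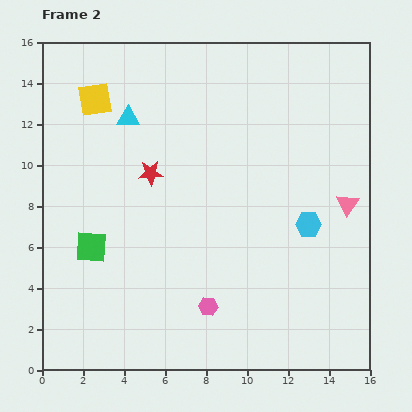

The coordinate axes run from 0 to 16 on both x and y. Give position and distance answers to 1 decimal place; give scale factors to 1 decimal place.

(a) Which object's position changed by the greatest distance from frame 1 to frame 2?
the pink triangle

(moved 6.5; next 4.6)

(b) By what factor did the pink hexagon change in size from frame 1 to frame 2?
0.8×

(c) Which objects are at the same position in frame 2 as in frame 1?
the cyan triangle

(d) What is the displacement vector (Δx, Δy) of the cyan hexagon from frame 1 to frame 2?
(0.8, -4.4)

The cyan hexagon was at (12.2, 11.5) in frame 1 and (13.0, 7.1) in frame 2.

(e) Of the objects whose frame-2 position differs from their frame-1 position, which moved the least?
the pink hexagon

(moved 0.9)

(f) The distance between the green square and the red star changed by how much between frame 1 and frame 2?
-1.8

Distance in frame 1: 6.4. Distance in frame 2: 4.6.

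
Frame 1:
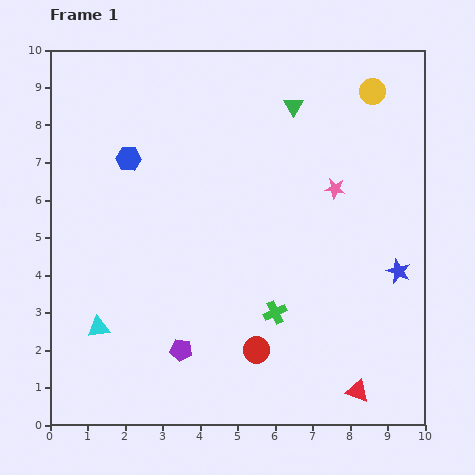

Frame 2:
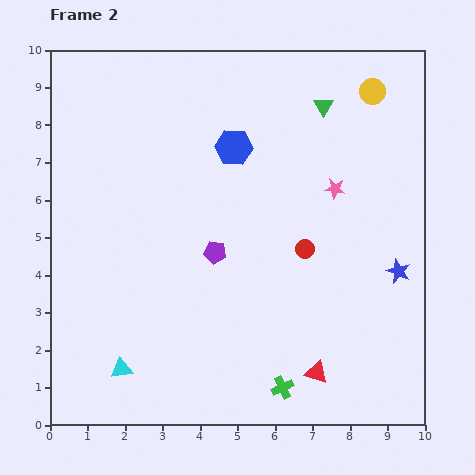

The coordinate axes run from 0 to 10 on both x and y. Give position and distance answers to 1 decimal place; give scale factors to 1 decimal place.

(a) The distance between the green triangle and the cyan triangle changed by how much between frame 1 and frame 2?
+0.9

Distance in frame 1: 7.9. Distance in frame 2: 8.8.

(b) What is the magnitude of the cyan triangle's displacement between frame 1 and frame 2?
1.3

The cyan triangle moved from (1.3, 2.6) to (1.9, 1.5), a distance of √(0.6² + 1.1²) ≈ 1.3.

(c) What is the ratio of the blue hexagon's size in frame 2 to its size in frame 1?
1.5×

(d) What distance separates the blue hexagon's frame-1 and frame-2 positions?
2.8

The blue hexagon moved from (2.1, 7.1) to (4.9, 7.4), a distance of √(2.8² + 0.3²) ≈ 2.8.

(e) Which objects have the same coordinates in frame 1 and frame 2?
the blue star, the pink star, the yellow circle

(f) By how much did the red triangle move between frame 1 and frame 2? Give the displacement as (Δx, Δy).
(-1.1, 0.5)

The red triangle was at (8.2, 0.9) in frame 1 and (7.1, 1.4) in frame 2.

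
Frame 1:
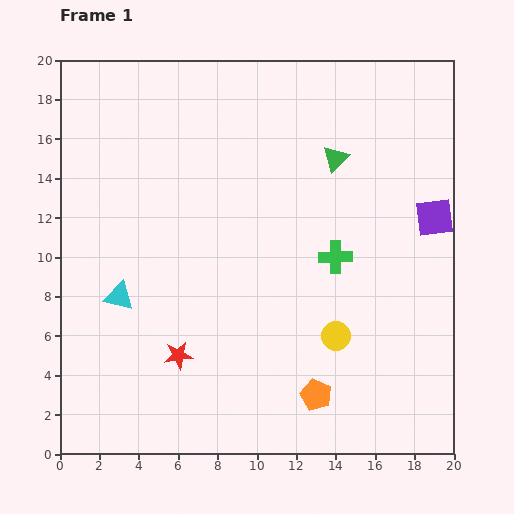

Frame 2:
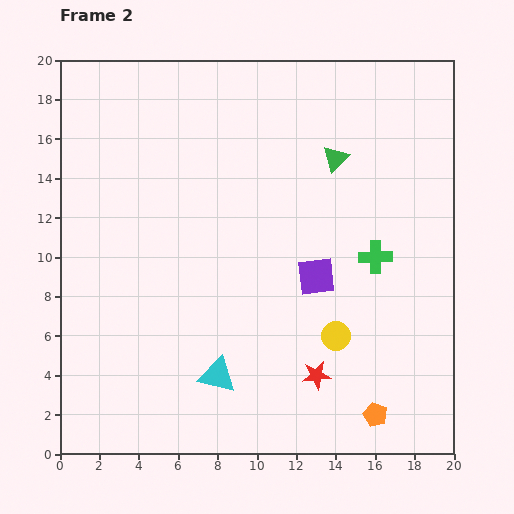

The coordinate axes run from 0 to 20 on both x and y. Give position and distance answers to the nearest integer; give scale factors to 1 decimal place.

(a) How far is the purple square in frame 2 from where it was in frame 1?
7

The purple square moved from (19, 12) to (13, 9), a distance of √(6² + 3²) ≈ 7.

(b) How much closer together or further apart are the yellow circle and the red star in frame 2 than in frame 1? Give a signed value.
-6

Distance in frame 1: 8. Distance in frame 2: 2.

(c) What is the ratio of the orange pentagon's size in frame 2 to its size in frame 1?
0.8×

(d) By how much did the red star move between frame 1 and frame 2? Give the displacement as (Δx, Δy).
(7, -1)

The red star was at (6, 5) in frame 1 and (13, 4) in frame 2.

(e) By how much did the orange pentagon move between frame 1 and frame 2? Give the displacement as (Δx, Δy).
(3, -1)

The orange pentagon was at (13, 3) in frame 1 and (16, 2) in frame 2.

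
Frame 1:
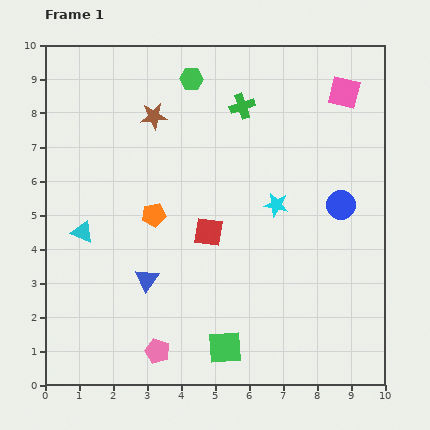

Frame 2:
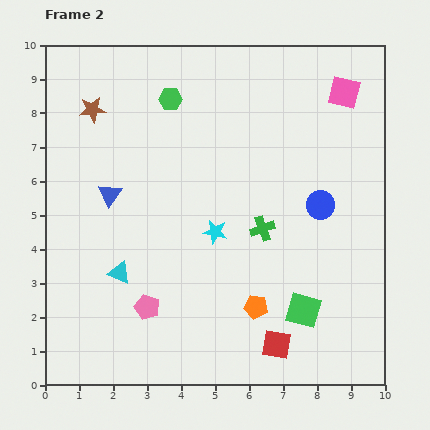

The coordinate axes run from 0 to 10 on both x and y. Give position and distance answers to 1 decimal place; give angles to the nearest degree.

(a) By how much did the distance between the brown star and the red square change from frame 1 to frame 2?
+5.0

Distance in frame 1: 3.8. Distance in frame 2: 8.8.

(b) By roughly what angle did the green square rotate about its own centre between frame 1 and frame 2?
20° clockwise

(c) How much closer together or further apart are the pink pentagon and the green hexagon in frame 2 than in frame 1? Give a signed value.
-2.0

Distance in frame 1: 8.1. Distance in frame 2: 6.1.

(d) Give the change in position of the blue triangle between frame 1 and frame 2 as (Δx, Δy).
(-1.1, 2.5)

The blue triangle was at (3.0, 3.1) in frame 1 and (1.9, 5.6) in frame 2.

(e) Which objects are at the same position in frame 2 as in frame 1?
the pink square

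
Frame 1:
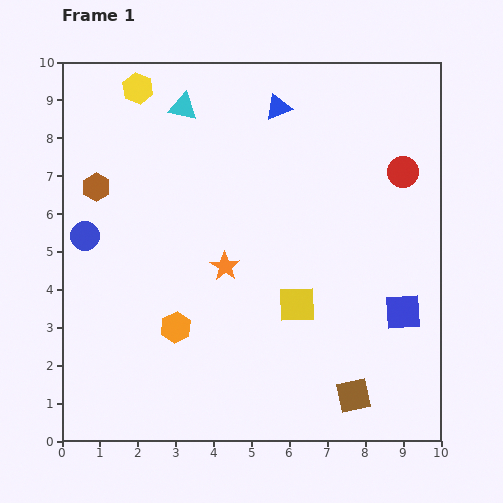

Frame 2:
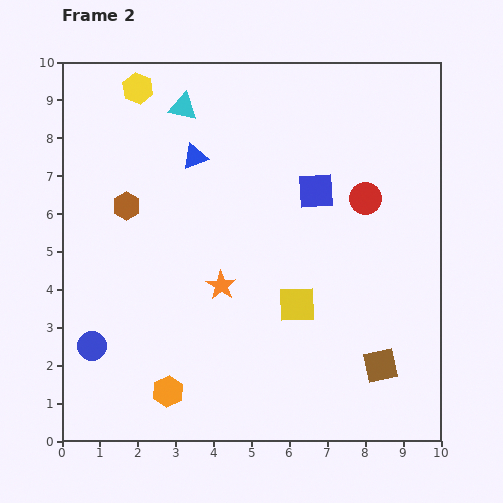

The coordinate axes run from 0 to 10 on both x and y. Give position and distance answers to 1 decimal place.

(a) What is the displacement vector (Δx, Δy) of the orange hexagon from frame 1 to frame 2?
(-0.2, -1.7)

The orange hexagon was at (3.0, 3.0) in frame 1 and (2.8, 1.3) in frame 2.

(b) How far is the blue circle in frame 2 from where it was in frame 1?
2.9

The blue circle moved from (0.6, 5.4) to (0.8, 2.5), a distance of √(0.2² + 2.9²) ≈ 2.9.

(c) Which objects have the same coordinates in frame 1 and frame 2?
the cyan triangle, the yellow square, the yellow hexagon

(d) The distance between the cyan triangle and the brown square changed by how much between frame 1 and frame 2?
-0.2

Distance in frame 1: 8.8. Distance in frame 2: 8.6.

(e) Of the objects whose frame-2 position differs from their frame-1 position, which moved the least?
the orange star

(moved 0.5)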